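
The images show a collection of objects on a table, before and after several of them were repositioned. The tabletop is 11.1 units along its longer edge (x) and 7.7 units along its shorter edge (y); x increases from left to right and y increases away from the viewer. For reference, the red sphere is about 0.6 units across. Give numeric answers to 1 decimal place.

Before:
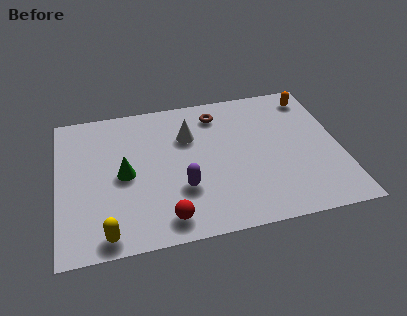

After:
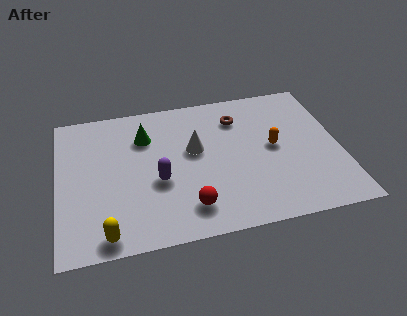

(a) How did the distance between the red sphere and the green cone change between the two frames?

+1.4

They were about 3.0 units apart before and 4.4 after — 1.4 units further apart.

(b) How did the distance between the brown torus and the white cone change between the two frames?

+0.7

They were about 1.6 units apart before and 2.3 after — 0.7 units further apart.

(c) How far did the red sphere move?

1.0

From (4.1, 1.1) to (5.0, 1.5), the red sphere covered √(0.9² + 0.4²) ≈ 1.0 units.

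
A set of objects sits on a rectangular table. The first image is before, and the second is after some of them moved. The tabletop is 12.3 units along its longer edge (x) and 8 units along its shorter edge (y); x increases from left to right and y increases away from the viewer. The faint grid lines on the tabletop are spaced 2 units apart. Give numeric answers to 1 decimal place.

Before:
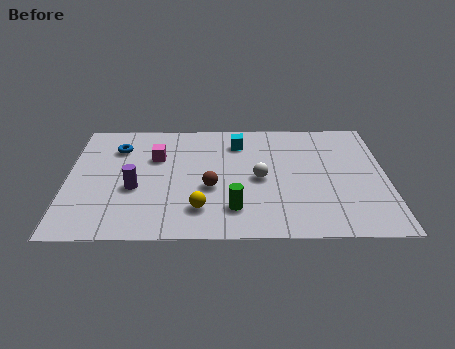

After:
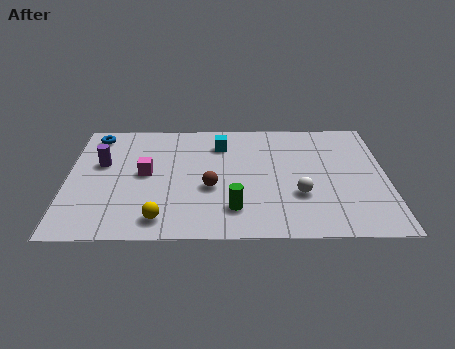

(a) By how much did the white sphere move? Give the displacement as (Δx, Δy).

(1.5, -1.1)

From the two frames, the white sphere sits at roughly (7.4, 3.8) before and (8.9, 2.7) after.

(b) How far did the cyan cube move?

0.7

From (6.6, 6.3) to (5.9, 6.2), the cyan cube covered √(0.7² + 0.1²) ≈ 0.7 units.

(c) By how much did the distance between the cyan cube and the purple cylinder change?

-0.3

The distance was about 5.1 in the first image and 4.8 in the second, so they moved 0.3 units closer together.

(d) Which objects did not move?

the brown sphere and the green cylinder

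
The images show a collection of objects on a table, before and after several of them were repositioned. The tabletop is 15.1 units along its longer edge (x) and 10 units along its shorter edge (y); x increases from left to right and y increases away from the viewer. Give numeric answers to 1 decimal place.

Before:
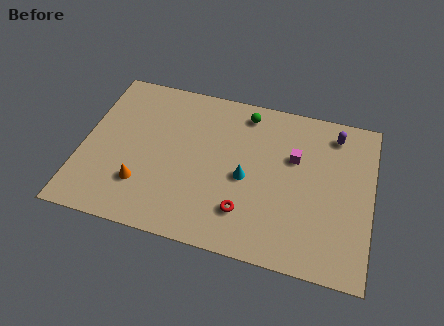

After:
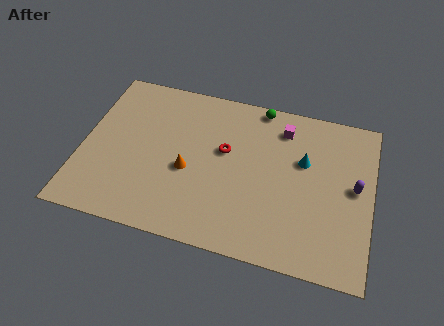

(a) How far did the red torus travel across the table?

3.7

The red torus was near (8.7, 2.4) before and (7.4, 5.9) after, so it travelled √(1.3² + 3.5²) ≈ 3.7 units.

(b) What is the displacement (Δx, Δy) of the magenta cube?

(-0.7, 1.7)

The magenta cube was at about (11.0, 6.4) and moved to about (10.3, 8.1).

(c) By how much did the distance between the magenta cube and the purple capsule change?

+2.0

Before: roughly 2.8 units apart; after: 4.8. That's 2.0 units further apart.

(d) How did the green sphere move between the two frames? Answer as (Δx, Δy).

(0.7, 0.6)

From the two frames, the green sphere sits at roughly (8.3, 8.6) before and (9.0, 9.2) after.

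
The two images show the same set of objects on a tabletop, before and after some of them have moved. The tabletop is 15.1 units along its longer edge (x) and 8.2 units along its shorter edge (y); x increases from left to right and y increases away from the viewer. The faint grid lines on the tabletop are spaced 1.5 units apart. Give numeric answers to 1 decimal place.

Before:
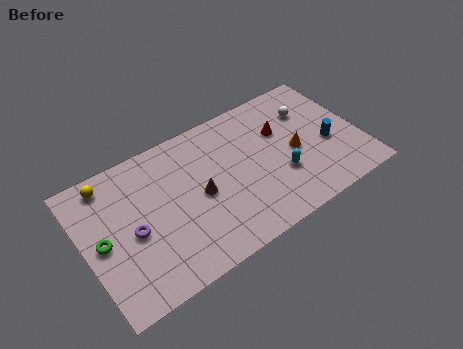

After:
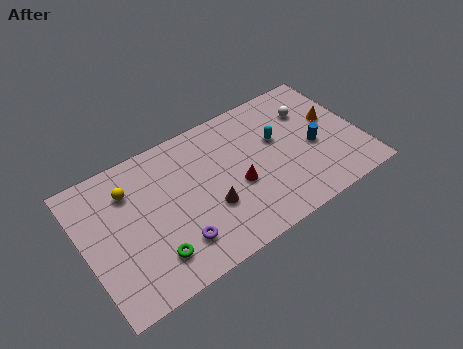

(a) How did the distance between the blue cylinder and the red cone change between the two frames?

+1.3

Before: roughly 3.0 units apart; after: 4.3. That's 1.3 units further apart.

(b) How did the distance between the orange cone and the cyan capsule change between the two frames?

+1.7

They were about 1.4 units apart before and 3.1 after — 1.7 units further apart.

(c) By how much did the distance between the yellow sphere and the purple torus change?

+1.1

The distance was about 3.5 in the first image and 4.6 in the second, so they moved 1.1 units further apart.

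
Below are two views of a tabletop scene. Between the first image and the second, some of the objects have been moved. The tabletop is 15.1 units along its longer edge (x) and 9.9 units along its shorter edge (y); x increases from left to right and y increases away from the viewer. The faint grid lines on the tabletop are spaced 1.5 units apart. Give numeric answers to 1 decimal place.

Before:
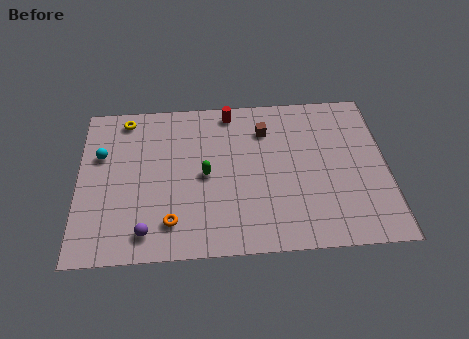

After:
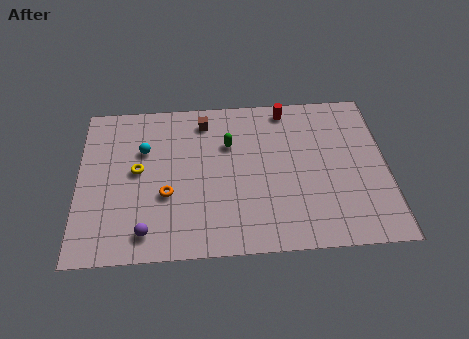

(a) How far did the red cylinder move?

2.8

From (7.5, 8.8) to (10.3, 8.8), the red cylinder covered √(2.8² + 0.0²) ≈ 2.8 units.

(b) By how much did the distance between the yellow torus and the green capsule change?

-0.8

The distance was about 5.5 in the first image and 4.7 in the second, so they moved 0.8 units closer together.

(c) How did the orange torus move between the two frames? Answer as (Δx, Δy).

(-0.2, 1.7)

The orange torus started near (4.5, 2.0) and ended near (4.3, 3.7).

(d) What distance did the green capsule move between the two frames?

2.2

From (6.2, 4.8) to (7.4, 6.7), the green capsule covered √(1.2² + 1.9²) ≈ 2.2 units.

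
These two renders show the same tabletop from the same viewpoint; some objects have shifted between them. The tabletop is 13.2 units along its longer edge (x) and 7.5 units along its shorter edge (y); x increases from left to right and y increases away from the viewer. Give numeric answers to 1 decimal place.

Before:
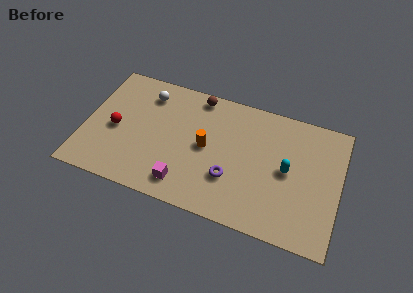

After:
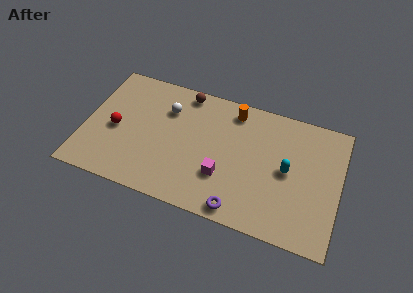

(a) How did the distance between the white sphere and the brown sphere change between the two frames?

-1.2

They were about 2.7 units apart before and 1.5 after — 1.2 units closer together.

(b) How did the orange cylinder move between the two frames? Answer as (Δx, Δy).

(1.2, 2.6)

From the two frames, the orange cylinder sits at roughly (6.3, 3.8) before and (7.5, 6.4) after.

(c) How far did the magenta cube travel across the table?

2.2

From (5.4, 1.3) to (7.3, 2.4), the magenta cube covered √(1.9² + 1.1²) ≈ 2.2 units.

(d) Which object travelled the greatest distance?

the orange cylinder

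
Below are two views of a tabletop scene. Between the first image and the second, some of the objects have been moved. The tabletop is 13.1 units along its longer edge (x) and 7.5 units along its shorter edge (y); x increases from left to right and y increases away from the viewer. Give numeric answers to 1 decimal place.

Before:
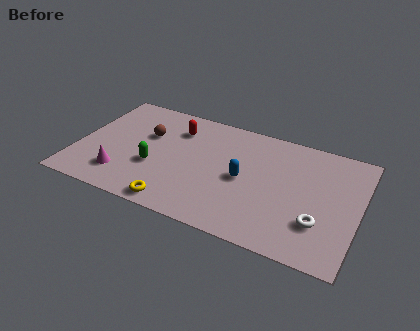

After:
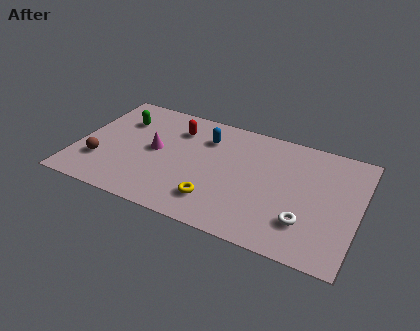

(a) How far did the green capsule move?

3.2

The green capsule moved from about (3.7, 2.8) to (1.8, 5.4), a distance of √(1.9² + 2.6²) ≈ 3.2.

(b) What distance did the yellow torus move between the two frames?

1.9

The yellow torus moved from about (5.0, 0.8) to (6.7, 1.7), a distance of √(1.7² + 0.9²) ≈ 1.9.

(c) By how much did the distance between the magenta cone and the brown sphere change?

-0.3

They were about 3.2 units apart before and 2.9 after — 0.3 units closer together.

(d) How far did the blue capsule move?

2.8

The blue capsule moved from about (7.8, 3.6) to (5.8, 5.6), a distance of √(2.0² + 2.0²) ≈ 2.8.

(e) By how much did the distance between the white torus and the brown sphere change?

+0.9

The distance was about 8.7 in the first image and 9.6 in the second, so they moved 0.9 units further apart.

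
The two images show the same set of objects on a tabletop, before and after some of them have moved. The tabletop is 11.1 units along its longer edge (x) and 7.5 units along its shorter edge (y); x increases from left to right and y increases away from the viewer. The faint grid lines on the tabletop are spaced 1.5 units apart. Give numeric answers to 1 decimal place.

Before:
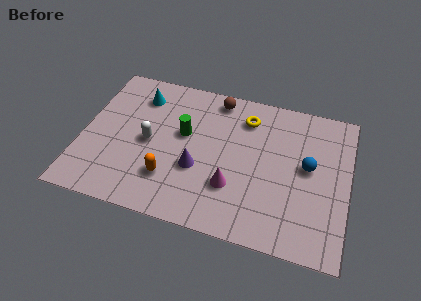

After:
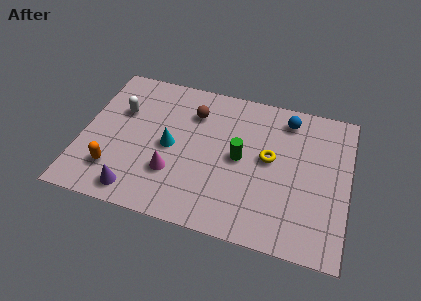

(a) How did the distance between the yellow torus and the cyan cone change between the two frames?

-0.4

They were about 4.5 units apart before and 4.1 after — 0.4 units closer together.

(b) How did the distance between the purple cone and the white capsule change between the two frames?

+1.8

The distance was about 2.2 in the first image and 4.0 in the second, so they moved 1.8 units further apart.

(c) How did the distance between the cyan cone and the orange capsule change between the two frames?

-1.4

Before: roughly 4.2 units apart; after: 2.8. That's 1.4 units closer together.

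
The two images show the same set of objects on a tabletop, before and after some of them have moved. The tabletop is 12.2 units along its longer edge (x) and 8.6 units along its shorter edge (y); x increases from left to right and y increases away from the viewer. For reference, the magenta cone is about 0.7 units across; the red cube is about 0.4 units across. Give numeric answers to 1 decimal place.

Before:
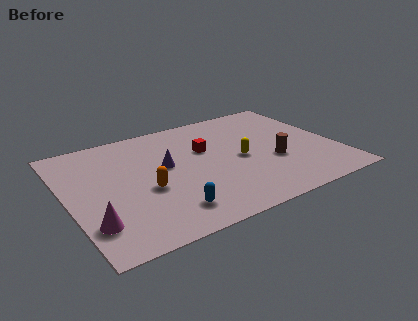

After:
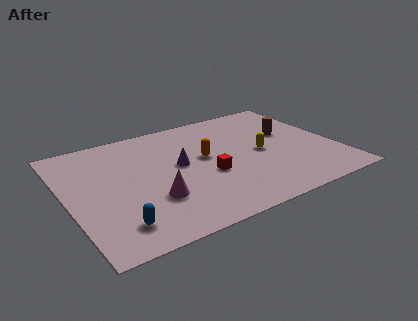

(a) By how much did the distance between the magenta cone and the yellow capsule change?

-1.9

Before: roughly 7.3 units apart; after: 5.4. That's 1.9 units closer together.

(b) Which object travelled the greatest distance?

the orange capsule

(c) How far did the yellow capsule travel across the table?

1.0

The yellow capsule moved from about (7.8, 4.0) to (8.8, 4.1), a distance of √(1.0² + 0.1²) ≈ 1.0.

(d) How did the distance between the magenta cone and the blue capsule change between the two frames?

-1.2

The distance was about 3.3 in the first image and 2.1 in the second, so they moved 1.2 units closer together.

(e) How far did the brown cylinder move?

2.3

The brown cylinder was near (9.2, 3.2) before and (10.3, 5.2) after, so it travelled √(1.1² + 2.0²) ≈ 2.3 units.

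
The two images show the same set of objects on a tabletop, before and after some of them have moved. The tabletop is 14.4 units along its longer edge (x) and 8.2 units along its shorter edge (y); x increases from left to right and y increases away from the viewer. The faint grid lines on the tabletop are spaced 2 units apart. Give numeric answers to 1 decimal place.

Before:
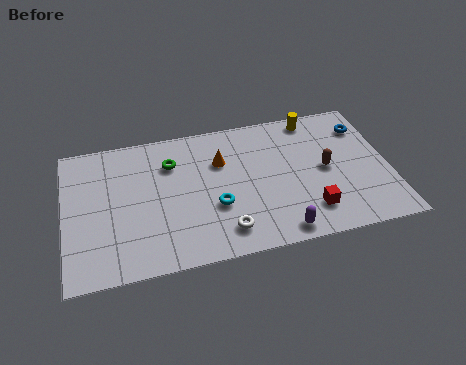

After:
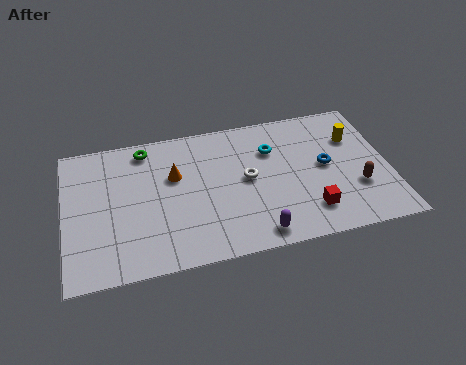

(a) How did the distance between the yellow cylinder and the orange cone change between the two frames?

+3.5

The distance was about 4.6 in the first image and 8.1 in the second, so they moved 3.5 units further apart.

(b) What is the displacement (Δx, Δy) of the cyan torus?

(2.7, 2.8)

From the two frames, the cyan torus sits at roughly (6.6, 3.0) before and (9.3, 5.8) after.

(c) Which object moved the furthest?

the cyan torus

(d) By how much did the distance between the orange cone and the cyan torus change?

+1.8

They were about 2.6 units apart before and 4.4 after — 1.8 units further apart.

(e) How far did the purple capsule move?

1.0

The purple capsule moved from about (9.3, 0.9) to (8.3, 1.0), a distance of √(1.0² + 0.1²) ≈ 1.0.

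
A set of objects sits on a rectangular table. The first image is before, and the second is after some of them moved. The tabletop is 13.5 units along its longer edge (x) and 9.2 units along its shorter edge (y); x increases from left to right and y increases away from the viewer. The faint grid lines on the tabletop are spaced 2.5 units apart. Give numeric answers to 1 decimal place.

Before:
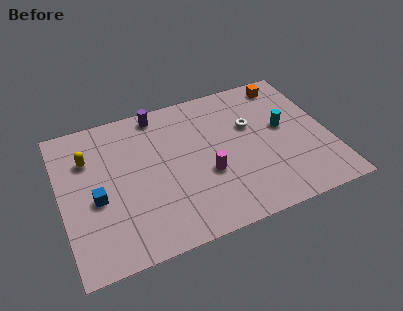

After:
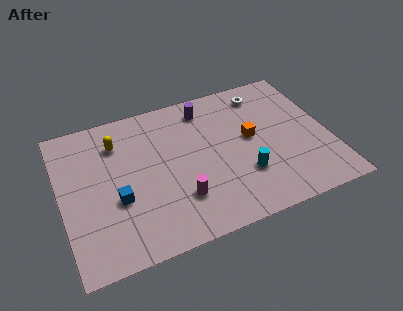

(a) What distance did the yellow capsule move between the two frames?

1.6

The yellow capsule moved from about (1.5, 6.5) to (3.0, 7.0), a distance of √(1.5² + 0.5²) ≈ 1.6.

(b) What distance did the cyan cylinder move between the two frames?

3.3

The cyan cylinder moved from about (11.3, 5.1) to (9.0, 2.8), a distance of √(2.3² + 2.3²) ≈ 3.3.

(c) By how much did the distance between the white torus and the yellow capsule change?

-0.6

They were about 8.2 units apart before and 7.6 after — 0.6 units closer together.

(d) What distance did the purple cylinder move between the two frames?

2.5

The purple cylinder was near (5.2, 8.2) before and (7.6, 7.7) after, so it travelled √(2.4² + 0.5²) ≈ 2.5 units.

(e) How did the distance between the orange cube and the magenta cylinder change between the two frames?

-1.8

They were about 6.4 units apart before and 4.6 after — 1.8 units closer together.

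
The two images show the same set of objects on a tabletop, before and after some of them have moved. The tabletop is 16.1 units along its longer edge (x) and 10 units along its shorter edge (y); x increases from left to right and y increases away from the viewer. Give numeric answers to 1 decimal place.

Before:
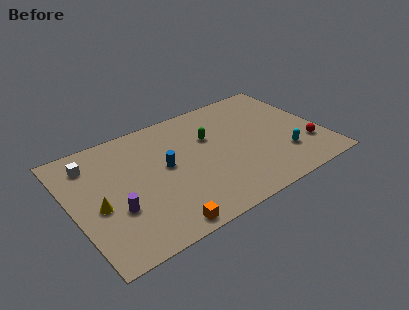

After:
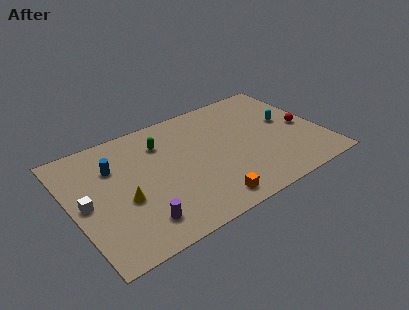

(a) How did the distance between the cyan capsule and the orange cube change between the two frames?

-1.1

Before: roughly 8.6 units apart; after: 7.5. That's 1.1 units closer together.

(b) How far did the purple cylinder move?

2.0

The purple cylinder was near (2.5, 3.5) before and (3.7, 1.9) after, so it travelled √(1.2² + 1.6²) ≈ 2.0 units.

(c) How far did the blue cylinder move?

3.5

The blue cylinder moved from about (6.0, 5.4) to (2.9, 7.0), a distance of √(3.1² + 1.6²) ≈ 3.5.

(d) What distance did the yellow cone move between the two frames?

1.6

The yellow cone moved from about (1.5, 4.3) to (3.1, 4.0), a distance of √(1.6² + 0.3²) ≈ 1.6.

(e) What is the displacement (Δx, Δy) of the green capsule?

(-3.0, 1.0)

The green capsule was at about (9.1, 6.5) and moved to about (6.1, 7.5).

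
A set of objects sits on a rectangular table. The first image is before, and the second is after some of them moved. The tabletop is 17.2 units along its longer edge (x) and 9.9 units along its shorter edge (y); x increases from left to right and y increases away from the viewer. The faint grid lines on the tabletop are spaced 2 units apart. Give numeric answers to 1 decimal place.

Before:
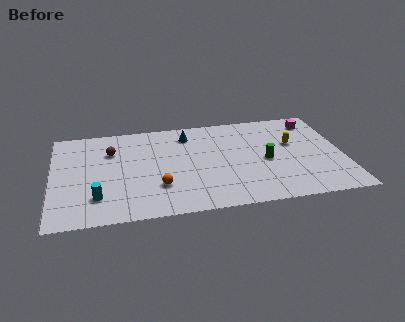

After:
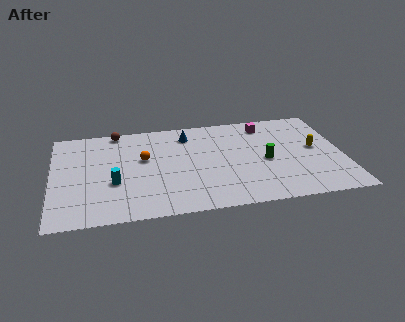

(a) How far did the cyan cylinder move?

1.6

From (2.6, 2.4) to (3.6, 3.7), the cyan cylinder covered √(1.0² + 1.3²) ≈ 1.6 units.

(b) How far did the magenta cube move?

2.9

The magenta cube was near (15.7, 8.2) before and (12.8, 8.3) after, so it travelled √(2.9² + 0.1²) ≈ 2.9 units.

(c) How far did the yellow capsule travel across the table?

1.5

The yellow capsule moved from about (14.3, 6.0) to (15.6, 5.3), a distance of √(1.3² + 0.7²) ≈ 1.5.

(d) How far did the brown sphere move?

2.1

From (3.5, 7.0) to (3.9, 9.1), the brown sphere covered √(0.4² + 2.1²) ≈ 2.1 units.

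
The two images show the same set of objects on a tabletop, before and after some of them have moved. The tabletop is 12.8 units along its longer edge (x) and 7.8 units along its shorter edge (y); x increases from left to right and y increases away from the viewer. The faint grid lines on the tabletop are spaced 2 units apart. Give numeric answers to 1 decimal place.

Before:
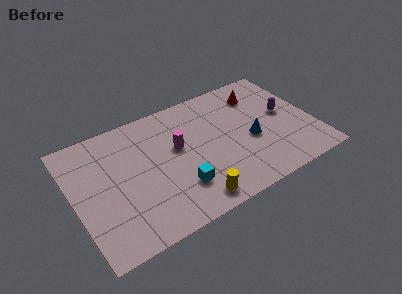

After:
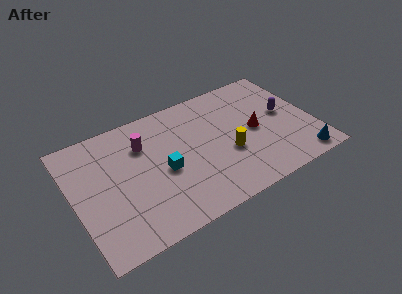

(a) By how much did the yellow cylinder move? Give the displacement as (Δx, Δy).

(2.3, 2.0)

The yellow cylinder started near (5.8, 1.0) and ended near (8.1, 3.0).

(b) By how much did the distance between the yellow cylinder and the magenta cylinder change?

+1.3

The distance was about 3.6 in the first image and 4.9 in the second, so they moved 1.3 units further apart.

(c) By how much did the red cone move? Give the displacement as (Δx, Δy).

(-0.6, -2.3)

The red cone was at about (10.3, 6.1) and moved to about (9.7, 3.8).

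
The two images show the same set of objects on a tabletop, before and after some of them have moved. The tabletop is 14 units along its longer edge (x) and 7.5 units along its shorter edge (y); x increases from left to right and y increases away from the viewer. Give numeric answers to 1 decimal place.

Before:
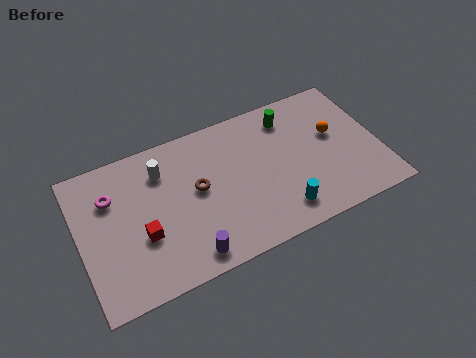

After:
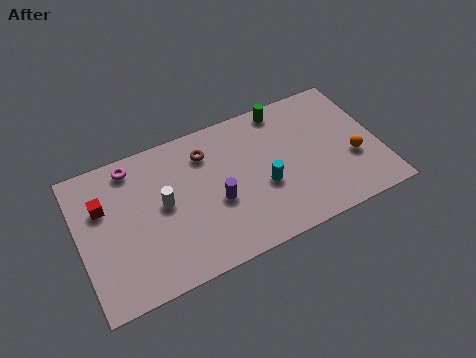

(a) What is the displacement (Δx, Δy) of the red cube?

(-1.6, 2.2)

The red cube was at about (2.8, 2.8) and moved to about (1.2, 5.0).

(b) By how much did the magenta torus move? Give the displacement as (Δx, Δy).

(1.1, 1.2)

From the two frames, the magenta torus sits at roughly (1.6, 5.3) before and (2.7, 6.5) after.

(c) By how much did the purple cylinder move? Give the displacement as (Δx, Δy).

(1.6, 2.1)

The purple cylinder started near (4.7, 1.0) and ended near (6.3, 3.1).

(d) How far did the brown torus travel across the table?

1.8

From (5.5, 4.1) to (6.1, 5.8), the brown torus covered √(0.6² + 1.7²) ≈ 1.8 units.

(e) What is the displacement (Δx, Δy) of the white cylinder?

(-0.1, -1.7)

The white cylinder started near (4.0, 5.7) and ended near (3.9, 4.0).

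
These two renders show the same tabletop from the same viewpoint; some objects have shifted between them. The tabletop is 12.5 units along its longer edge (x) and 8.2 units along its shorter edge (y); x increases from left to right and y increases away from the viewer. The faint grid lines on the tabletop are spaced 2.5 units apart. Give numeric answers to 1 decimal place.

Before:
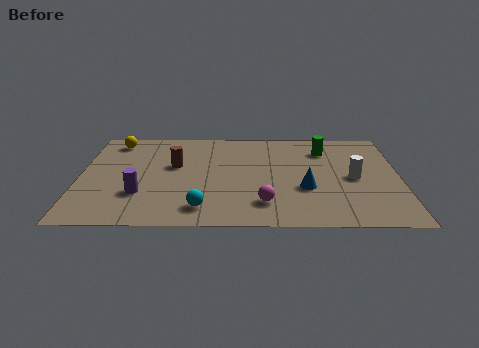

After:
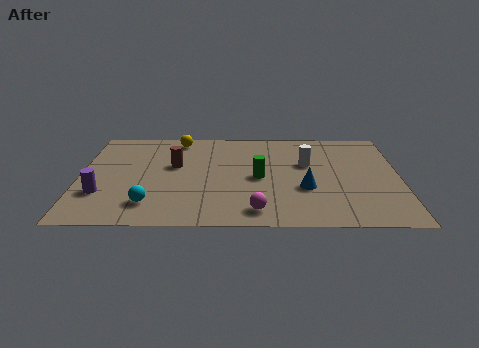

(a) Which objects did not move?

the brown cylinder and the blue cone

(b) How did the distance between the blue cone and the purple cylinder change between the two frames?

+1.5

They were about 6.4 units apart before and 7.9 after — 1.5 units further apart.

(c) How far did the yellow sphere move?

2.5

The yellow sphere was near (1.3, 7.0) before and (3.8, 7.2) after, so it travelled √(2.5² + 0.2²) ≈ 2.5 units.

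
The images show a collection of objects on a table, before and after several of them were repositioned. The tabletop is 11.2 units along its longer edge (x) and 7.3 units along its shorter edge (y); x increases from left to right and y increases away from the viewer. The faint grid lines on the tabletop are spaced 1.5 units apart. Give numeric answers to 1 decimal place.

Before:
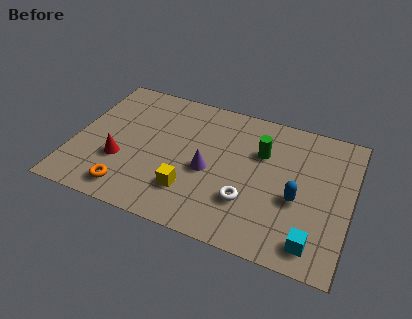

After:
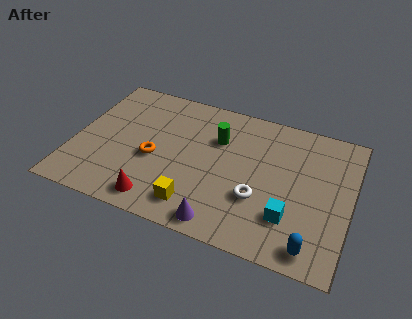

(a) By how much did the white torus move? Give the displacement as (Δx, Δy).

(0.4, 0.3)

The white torus was at about (7.2, 2.2) and moved to about (7.6, 2.5).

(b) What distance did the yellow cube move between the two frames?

0.7

The yellow cube was near (4.9, 1.9) before and (5.2, 1.3) after, so it travelled √(0.3² + 0.6²) ≈ 0.7 units.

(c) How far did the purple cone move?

2.5

The purple cone was near (5.5, 3.2) before and (6.3, 0.8) after, so it travelled √(0.8² + 2.4²) ≈ 2.5 units.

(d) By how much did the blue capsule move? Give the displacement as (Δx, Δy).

(0.8, -2.1)

The blue capsule started near (9.1, 3.0) and ended near (9.9, 0.9).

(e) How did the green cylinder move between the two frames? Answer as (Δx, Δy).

(-1.8, 0.1)

The green cylinder started near (7.5, 4.9) and ended near (5.7, 5.0).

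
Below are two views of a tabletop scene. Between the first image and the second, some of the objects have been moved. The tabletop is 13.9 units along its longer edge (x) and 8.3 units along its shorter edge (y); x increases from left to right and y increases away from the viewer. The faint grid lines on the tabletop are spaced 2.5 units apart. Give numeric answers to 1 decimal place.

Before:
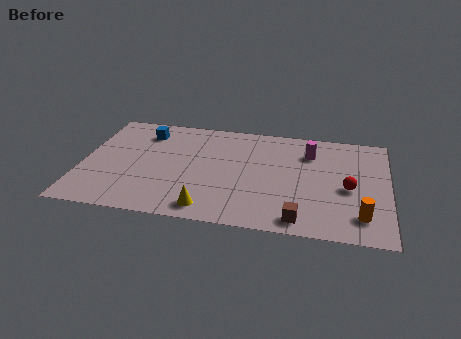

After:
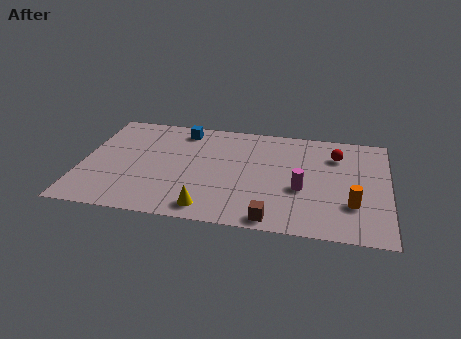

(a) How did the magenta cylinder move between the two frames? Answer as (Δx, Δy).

(-0.3, -2.9)

The magenta cylinder was at about (10.3, 6.2) and moved to about (10.0, 3.3).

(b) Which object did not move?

the yellow cone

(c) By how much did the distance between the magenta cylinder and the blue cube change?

-0.8

They were about 7.6 units apart before and 6.8 after — 0.8 units closer together.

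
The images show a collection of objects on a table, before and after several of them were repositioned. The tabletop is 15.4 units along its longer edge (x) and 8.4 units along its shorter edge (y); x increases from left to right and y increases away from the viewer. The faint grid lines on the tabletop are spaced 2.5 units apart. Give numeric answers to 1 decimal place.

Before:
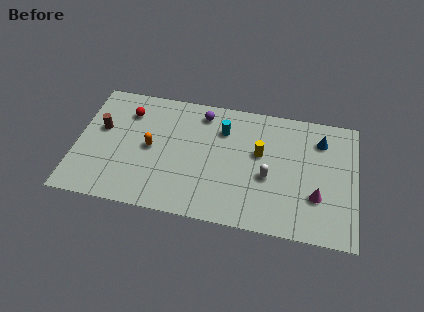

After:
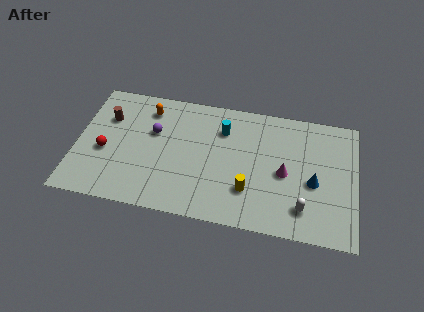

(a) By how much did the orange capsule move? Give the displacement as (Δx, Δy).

(-0.3, 2.6)

The orange capsule started near (4.1, 4.2) and ended near (3.8, 6.8).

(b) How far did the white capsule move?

2.6

From (10.6, 3.5) to (12.6, 1.8), the white capsule covered √(2.0² + 1.7²) ≈ 2.6 units.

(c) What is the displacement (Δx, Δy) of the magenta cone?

(-1.8, 1.2)

The magenta cone was at about (13.3, 2.7) and moved to about (11.5, 3.9).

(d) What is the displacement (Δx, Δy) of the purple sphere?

(-2.6, -1.8)

The purple sphere was at about (6.8, 7.1) and moved to about (4.2, 5.3).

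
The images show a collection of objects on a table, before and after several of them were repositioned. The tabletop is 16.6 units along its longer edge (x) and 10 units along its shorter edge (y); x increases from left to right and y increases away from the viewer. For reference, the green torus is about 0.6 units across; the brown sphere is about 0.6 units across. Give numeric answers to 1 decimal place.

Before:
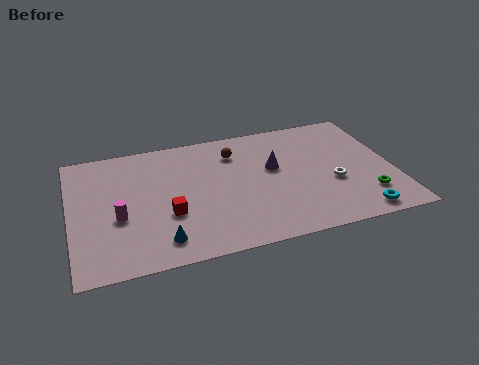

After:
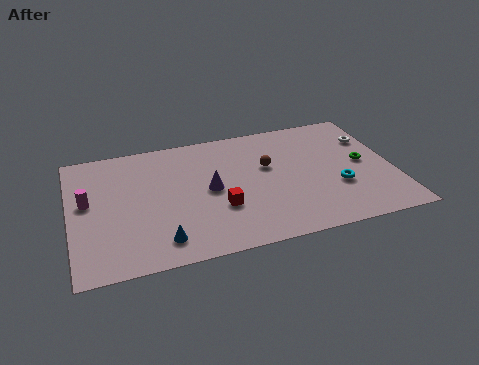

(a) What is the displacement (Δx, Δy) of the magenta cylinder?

(-1.5, 1.6)

The magenta cylinder was at about (2.4, 4.0) and moved to about (0.9, 5.6).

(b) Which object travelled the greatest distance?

the white torus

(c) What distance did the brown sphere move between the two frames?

2.3

The brown sphere was near (8.6, 7.7) before and (10.2, 6.1) after, so it travelled √(1.6² + 1.6²) ≈ 2.3 units.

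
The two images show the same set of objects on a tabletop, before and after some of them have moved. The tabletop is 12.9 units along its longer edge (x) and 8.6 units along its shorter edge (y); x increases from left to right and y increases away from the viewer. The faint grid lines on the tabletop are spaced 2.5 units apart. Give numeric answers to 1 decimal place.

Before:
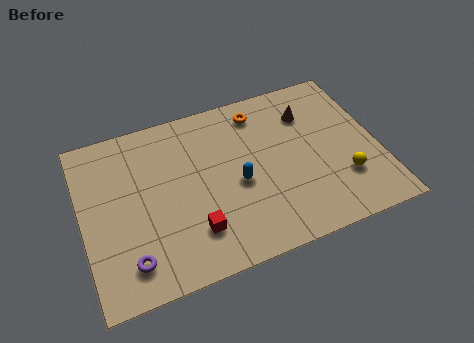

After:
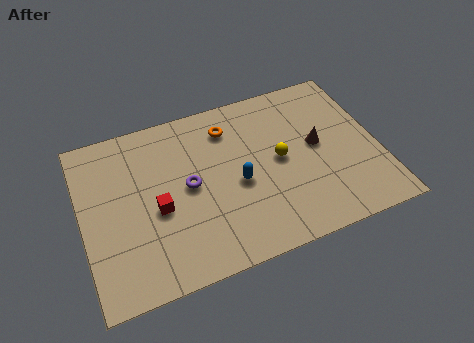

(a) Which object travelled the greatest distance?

the purple torus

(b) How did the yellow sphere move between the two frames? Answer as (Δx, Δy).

(-2.6, 1.9)

The yellow sphere was at about (11.2, 2.5) and moved to about (8.6, 4.4).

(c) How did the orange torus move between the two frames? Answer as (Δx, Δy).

(-1.4, -0.4)

The orange torus was at about (8.0, 7.2) and moved to about (6.6, 6.8).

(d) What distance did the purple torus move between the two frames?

4.0

The purple torus was near (1.8, 1.6) before and (4.6, 4.4) after, so it travelled √(2.8² + 2.8²) ≈ 4.0 units.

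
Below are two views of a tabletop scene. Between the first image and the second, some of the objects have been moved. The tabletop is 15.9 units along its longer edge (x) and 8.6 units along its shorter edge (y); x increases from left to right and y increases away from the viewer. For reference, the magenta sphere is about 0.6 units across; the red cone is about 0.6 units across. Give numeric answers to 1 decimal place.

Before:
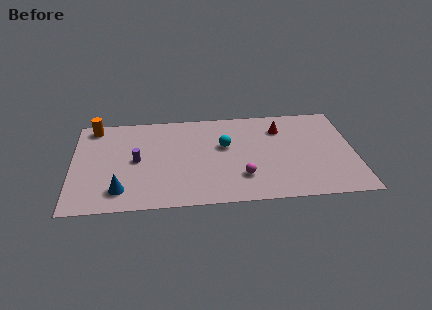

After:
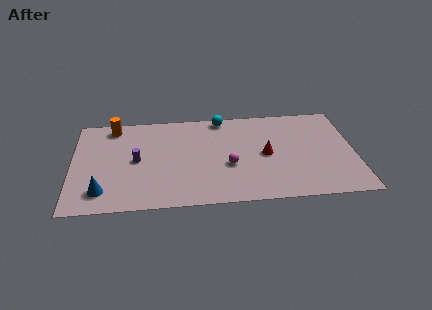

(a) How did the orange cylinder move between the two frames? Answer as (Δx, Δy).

(1.1, -0.1)

From the two frames, the orange cylinder sits at roughly (1.2, 7.6) before and (2.3, 7.5) after.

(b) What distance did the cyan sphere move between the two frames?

2.6

From (8.6, 5.2) to (8.5, 7.8), the cyan sphere covered √(0.1² + 2.6²) ≈ 2.6 units.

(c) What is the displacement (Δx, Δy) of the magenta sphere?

(-0.7, 1.1)

The magenta sphere started near (9.5, 2.3) and ended near (8.8, 3.4).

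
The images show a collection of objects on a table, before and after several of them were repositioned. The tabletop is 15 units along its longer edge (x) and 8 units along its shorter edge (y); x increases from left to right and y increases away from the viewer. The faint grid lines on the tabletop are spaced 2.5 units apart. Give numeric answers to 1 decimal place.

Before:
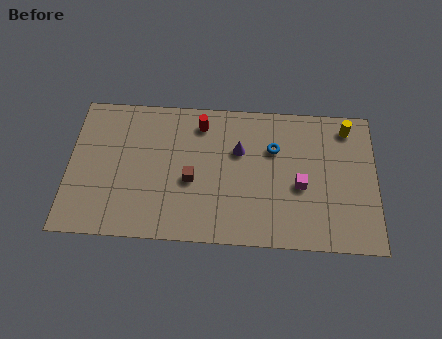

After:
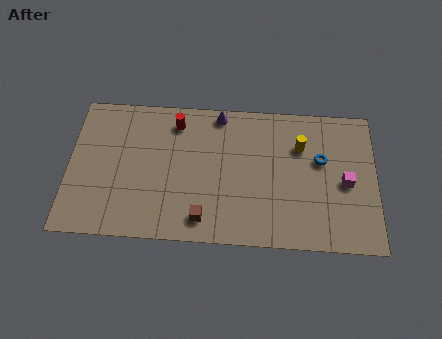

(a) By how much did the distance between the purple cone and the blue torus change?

+3.8

They were about 1.7 units apart before and 5.5 after — 3.8 units further apart.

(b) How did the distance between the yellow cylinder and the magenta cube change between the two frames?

-1.2

Before: roughly 4.1 units apart; after: 2.9. That's 1.2 units closer together.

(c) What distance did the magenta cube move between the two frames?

2.2

From (11.3, 3.4) to (13.5, 3.7), the magenta cube covered √(2.2² + 0.3²) ≈ 2.2 units.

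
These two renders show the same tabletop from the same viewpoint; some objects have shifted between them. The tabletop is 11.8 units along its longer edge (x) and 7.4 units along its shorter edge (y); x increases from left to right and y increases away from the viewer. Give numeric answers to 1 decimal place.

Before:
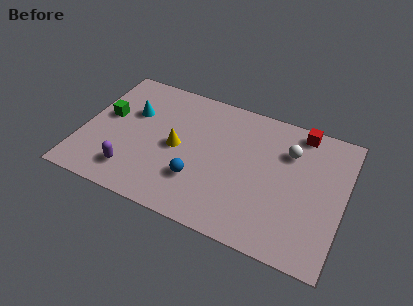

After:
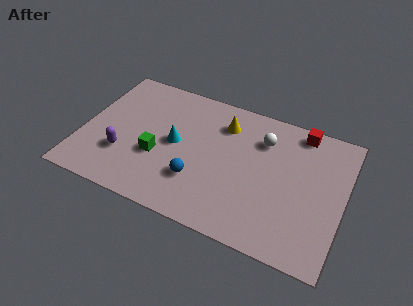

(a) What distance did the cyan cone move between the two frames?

2.3

From (2.1, 4.8) to (4.2, 3.8), the cyan cone covered √(2.1² + 1.0²) ≈ 2.3 units.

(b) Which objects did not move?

the blue sphere and the red cube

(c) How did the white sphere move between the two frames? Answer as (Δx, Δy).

(-1.2, 0.2)

The white sphere started near (9.2, 5.3) and ended near (8.0, 5.5).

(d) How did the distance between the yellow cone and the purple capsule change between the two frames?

+2.6

They were about 2.8 units apart before and 5.4 after — 2.6 units further apart.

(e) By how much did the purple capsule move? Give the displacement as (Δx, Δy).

(-0.5, 0.8)

The purple capsule was at about (2.5, 1.5) and moved to about (2.0, 2.3).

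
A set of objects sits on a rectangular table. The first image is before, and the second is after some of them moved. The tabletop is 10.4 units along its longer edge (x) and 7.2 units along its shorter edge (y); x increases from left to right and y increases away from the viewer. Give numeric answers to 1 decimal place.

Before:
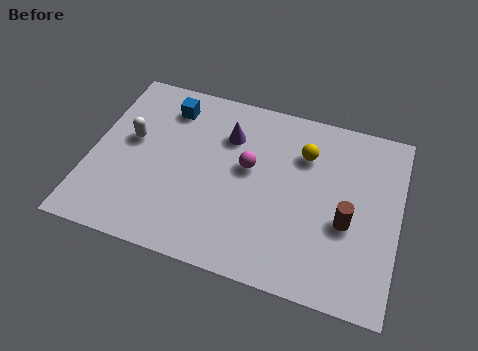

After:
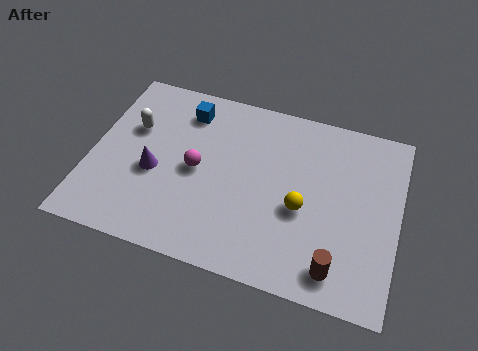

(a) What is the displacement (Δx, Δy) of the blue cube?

(0.6, 0.0)

The blue cube was at about (2.4, 5.8) and moved to about (3.0, 5.8).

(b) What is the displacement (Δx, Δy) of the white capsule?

(0.0, 0.5)

From the two frames, the white capsule sits at roughly (1.3, 4.1) before and (1.3, 4.6) after.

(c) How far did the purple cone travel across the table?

3.2

The purple cone was near (4.5, 5.2) before and (2.2, 3.0) after, so it travelled √(2.3² + 2.2²) ≈ 3.2 units.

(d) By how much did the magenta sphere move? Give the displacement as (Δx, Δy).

(-1.7, -0.6)

From the two frames, the magenta sphere sits at roughly (5.3, 4.1) before and (3.6, 3.5) after.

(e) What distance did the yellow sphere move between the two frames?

2.2

The yellow sphere was near (7.1, 5.2) before and (7.2, 3.0) after, so it travelled √(0.1² + 2.2²) ≈ 2.2 units.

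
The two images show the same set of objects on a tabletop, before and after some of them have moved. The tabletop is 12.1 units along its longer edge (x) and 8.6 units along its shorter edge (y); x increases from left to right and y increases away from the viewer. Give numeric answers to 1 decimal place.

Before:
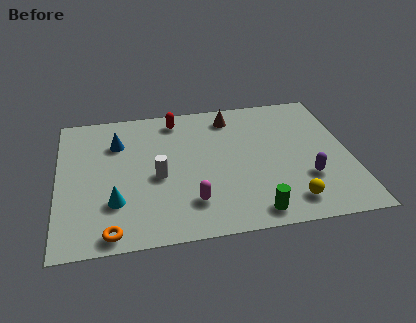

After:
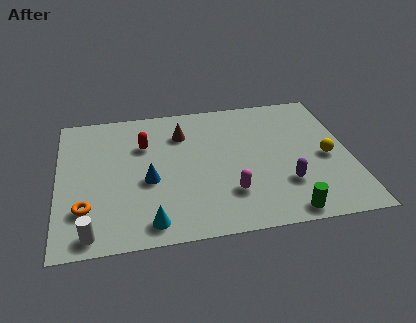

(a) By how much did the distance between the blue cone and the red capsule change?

-0.5

They were about 2.8 units apart before and 2.3 after — 0.5 units closer together.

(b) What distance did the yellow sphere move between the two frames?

3.0

From (9.4, 1.4) to (11.1, 3.9), the yellow sphere covered √(1.7² + 2.5²) ≈ 3.0 units.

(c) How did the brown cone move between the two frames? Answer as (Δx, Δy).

(-2.1, -0.8)

The brown cone started near (7.3, 7.2) and ended near (5.2, 6.4).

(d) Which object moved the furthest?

the white cylinder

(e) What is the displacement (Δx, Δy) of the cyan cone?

(1.4, -1.4)

From the two frames, the cyan cone sits at roughly (2.3, 2.5) before and (3.7, 1.1) after.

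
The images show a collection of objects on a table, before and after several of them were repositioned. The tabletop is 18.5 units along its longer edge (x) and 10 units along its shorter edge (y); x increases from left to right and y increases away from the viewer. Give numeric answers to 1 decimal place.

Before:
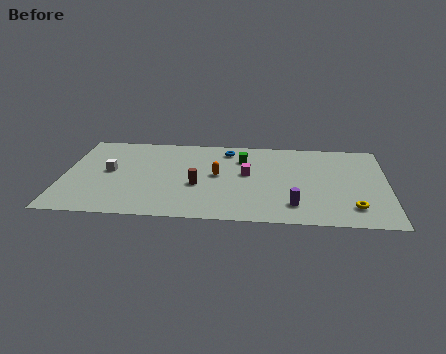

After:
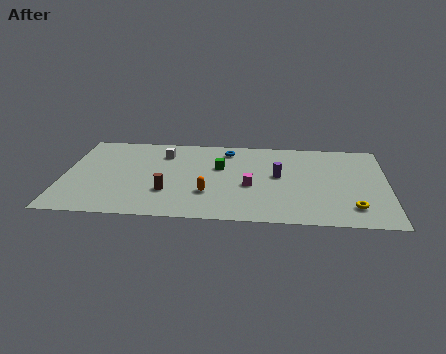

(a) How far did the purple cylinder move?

3.5

The purple cylinder moved from about (13.2, 2.1) to (12.3, 5.5), a distance of √(0.9² + 3.4²) ≈ 3.5.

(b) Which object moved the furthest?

the white cube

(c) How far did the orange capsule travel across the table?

2.3

The orange capsule moved from about (8.8, 5.3) to (8.3, 3.1), a distance of √(0.5² + 2.2²) ≈ 2.3.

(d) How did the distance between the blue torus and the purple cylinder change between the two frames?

-3.2

The distance was about 7.4 in the first image and 4.2 in the second, so they moved 3.2 units closer together.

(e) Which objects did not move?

the blue torus and the yellow torus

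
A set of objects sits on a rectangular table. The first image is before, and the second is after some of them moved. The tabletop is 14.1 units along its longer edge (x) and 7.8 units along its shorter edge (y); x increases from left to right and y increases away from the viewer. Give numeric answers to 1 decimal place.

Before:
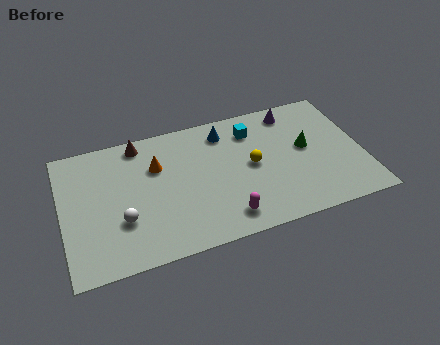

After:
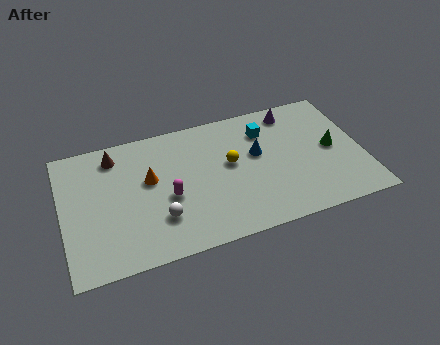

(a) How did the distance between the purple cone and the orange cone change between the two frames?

+0.6

Before: roughly 6.7 units apart; after: 7.3. That's 0.6 units further apart.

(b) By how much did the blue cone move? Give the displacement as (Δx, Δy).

(1.4, -1.8)

The blue cone was at about (7.8, 6.4) and moved to about (9.2, 4.6).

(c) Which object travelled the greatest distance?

the magenta capsule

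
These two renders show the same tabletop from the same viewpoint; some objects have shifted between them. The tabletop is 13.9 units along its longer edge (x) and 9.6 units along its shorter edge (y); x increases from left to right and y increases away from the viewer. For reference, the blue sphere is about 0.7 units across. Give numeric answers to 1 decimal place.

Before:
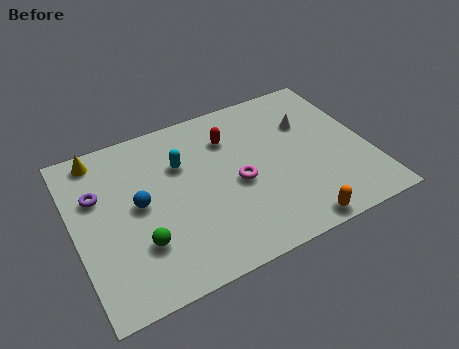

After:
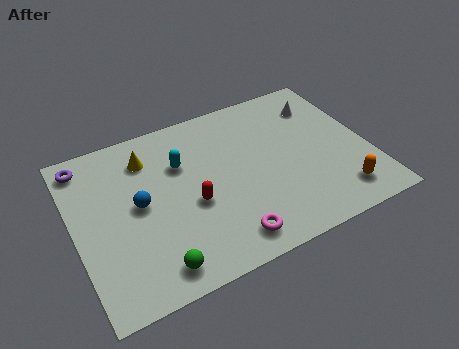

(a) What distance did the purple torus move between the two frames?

2.0

The purple torus moved from about (1.2, 6.3) to (0.8, 8.3), a distance of √(0.4² + 2.0²) ≈ 2.0.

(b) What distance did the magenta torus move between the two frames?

3.0

From (7.6, 4.3) to (6.7, 1.4), the magenta torus covered √(0.9² + 2.9²) ≈ 3.0 units.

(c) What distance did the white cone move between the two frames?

1.2

The white cone moved from about (11.3, 6.5) to (12.1, 7.4), a distance of √(0.8² + 0.9²) ≈ 1.2.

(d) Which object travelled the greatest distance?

the red capsule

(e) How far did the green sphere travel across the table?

1.6

The green sphere was near (2.8, 2.8) before and (3.3, 1.3) after, so it travelled √(0.5² + 1.5²) ≈ 1.6 units.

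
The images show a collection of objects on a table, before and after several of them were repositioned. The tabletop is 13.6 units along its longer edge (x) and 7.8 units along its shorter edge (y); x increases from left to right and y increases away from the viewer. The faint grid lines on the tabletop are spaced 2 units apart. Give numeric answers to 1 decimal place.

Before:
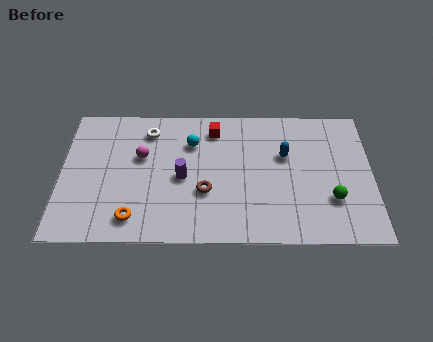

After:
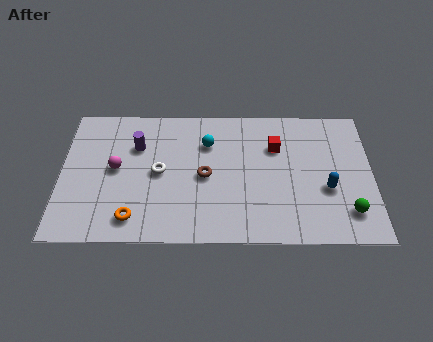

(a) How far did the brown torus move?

0.9

The brown torus was near (6.3, 2.8) before and (6.3, 3.7) after, so it travelled √(0.0² + 0.9²) ≈ 0.9 units.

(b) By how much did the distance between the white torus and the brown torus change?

-2.3

The distance was about 4.3 in the first image and 2.0 in the second, so they moved 2.3 units closer together.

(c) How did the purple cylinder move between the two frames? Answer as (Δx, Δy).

(-2.0, 1.8)

The purple cylinder started near (5.3, 3.6) and ended near (3.3, 5.4).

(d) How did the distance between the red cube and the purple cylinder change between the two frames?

+3.0

The distance was about 3.1 in the first image and 6.1 in the second, so they moved 3.0 units further apart.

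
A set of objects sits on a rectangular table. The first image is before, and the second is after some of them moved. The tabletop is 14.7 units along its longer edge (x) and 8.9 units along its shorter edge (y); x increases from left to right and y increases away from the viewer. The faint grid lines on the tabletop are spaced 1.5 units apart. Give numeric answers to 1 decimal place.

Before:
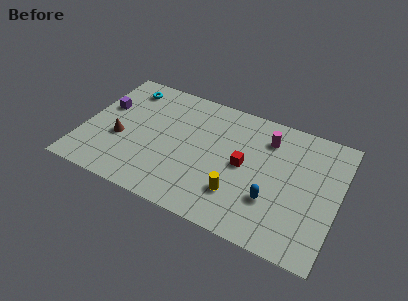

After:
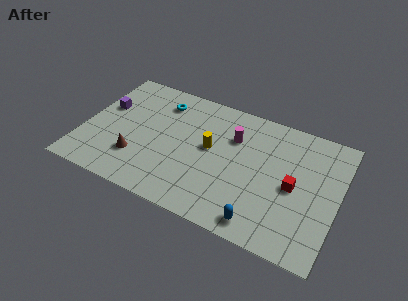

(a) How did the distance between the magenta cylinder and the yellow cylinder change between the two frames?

-2.9

They were about 4.7 units apart before and 1.8 after — 2.9 units closer together.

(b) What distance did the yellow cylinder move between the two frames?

3.1

From (9.2, 2.4) to (7.3, 4.9), the yellow cylinder covered √(1.9² + 2.5²) ≈ 3.1 units.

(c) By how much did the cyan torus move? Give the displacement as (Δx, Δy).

(2.1, -0.3)

The cyan torus started near (2.0, 7.4) and ended near (4.1, 7.1).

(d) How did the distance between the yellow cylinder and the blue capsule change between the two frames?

+3.2

Before: roughly 1.9 units apart; after: 5.1. That's 3.2 units further apart.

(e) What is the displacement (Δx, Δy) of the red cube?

(2.9, -0.3)

From the two frames, the red cube sits at roughly (9.3, 4.5) before and (12.2, 4.2) after.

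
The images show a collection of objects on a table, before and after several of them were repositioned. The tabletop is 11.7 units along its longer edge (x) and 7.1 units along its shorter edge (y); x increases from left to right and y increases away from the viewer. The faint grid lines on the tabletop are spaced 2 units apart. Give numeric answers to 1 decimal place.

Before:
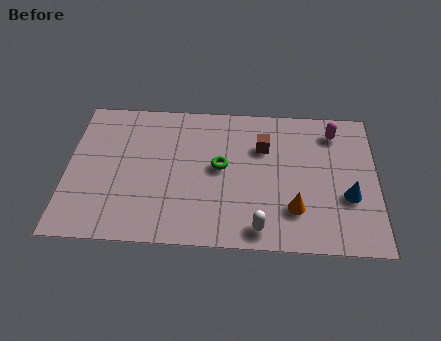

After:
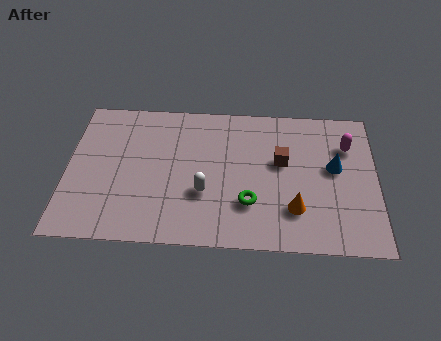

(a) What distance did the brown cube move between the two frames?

1.0

From (7.4, 4.9) to (8.1, 4.2), the brown cube covered √(0.7² + 0.7²) ≈ 1.0 units.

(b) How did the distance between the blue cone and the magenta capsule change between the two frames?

-2.0

They were about 3.2 units apart before and 1.2 after — 2.0 units closer together.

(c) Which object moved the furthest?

the white capsule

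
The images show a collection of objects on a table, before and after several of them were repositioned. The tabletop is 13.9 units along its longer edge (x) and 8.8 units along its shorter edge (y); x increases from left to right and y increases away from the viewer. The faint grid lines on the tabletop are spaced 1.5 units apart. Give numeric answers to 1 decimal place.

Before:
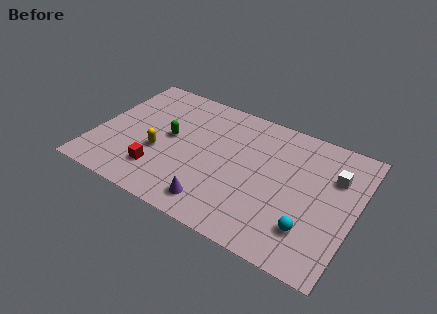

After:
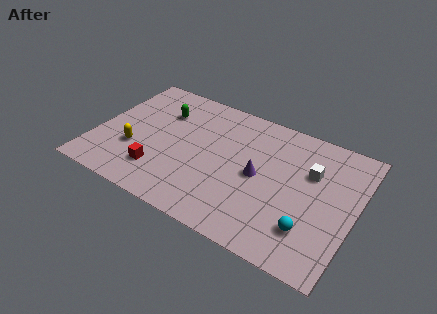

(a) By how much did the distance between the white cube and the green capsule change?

-0.6

Before: roughly 8.8 units apart; after: 8.2. That's 0.6 units closer together.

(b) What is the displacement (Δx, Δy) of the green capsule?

(-0.7, 1.6)

The green capsule started near (3.9, 4.7) and ended near (3.2, 6.3).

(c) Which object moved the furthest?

the purple cone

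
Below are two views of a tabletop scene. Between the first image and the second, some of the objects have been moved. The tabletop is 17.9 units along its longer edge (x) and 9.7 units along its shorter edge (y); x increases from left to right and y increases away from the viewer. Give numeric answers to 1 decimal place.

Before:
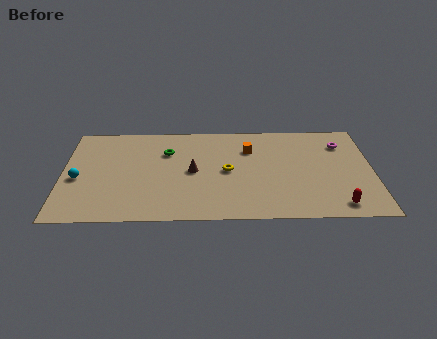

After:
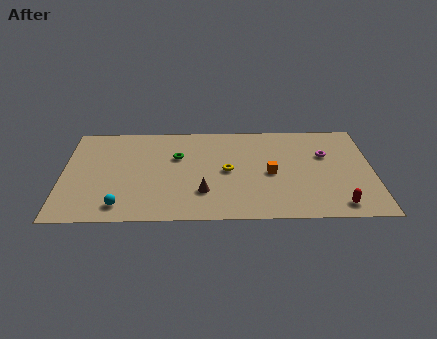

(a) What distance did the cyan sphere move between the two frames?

3.7

The cyan sphere moved from about (0.9, 4.2) to (3.4, 1.5), a distance of √(2.5² + 2.7²) ≈ 3.7.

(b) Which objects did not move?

the red capsule and the yellow torus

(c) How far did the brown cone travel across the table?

2.2

The brown cone moved from about (7.5, 4.8) to (8.1, 2.7), a distance of √(0.6² + 2.1²) ≈ 2.2.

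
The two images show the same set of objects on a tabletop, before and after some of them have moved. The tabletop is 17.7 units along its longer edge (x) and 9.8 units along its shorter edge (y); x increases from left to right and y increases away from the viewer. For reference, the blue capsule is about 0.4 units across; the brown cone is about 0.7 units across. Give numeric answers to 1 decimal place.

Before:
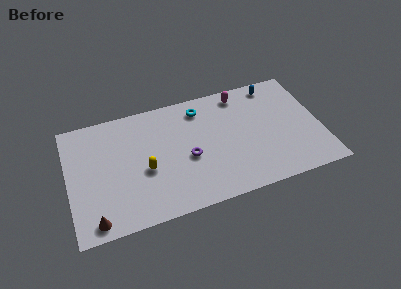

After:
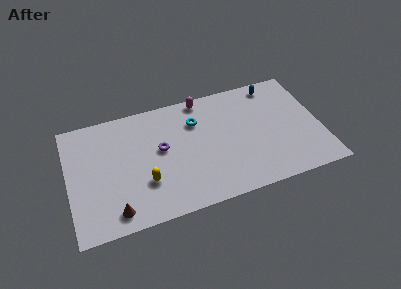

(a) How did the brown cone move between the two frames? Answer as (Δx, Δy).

(1.4, 0.3)

From the two frames, the brown cone sits at roughly (1.6, 1.1) before and (3.0, 1.4) after.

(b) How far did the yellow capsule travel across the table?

1.0

The yellow capsule was near (5.3, 4.1) before and (5.2, 3.1) after, so it travelled √(0.1² + 1.0²) ≈ 1.0 units.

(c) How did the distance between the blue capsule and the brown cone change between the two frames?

-1.4

The distance was about 15.2 in the first image and 13.8 in the second, so they moved 1.4 units closer together.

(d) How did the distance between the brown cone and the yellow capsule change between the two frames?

-2.0

They were about 4.8 units apart before and 2.8 after — 2.0 units closer together.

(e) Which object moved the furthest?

the magenta capsule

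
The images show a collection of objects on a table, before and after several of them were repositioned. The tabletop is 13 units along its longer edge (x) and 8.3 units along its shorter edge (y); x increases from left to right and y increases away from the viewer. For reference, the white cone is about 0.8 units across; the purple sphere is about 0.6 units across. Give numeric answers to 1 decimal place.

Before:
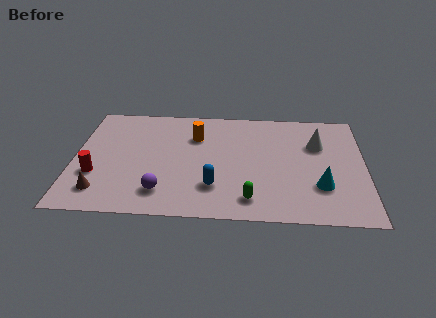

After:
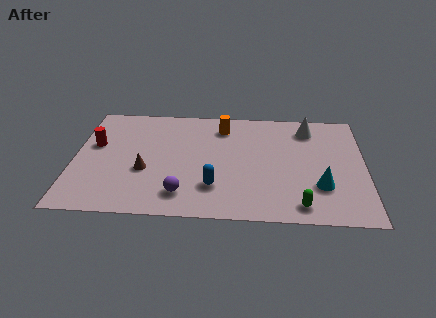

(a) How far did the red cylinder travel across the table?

2.2

The red cylinder moved from about (1.0, 2.8) to (0.9, 5.0), a distance of √(0.1² + 2.2²) ≈ 2.2.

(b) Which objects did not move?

the cyan cone and the blue capsule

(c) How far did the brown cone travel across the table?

2.5

The brown cone was near (1.3, 1.6) before and (3.2, 3.2) after, so it travelled √(1.9² + 1.6²) ≈ 2.5 units.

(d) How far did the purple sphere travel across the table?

0.9

The purple sphere was near (4.0, 1.7) before and (4.9, 1.6) after, so it travelled √(0.9² + 0.1²) ≈ 0.9 units.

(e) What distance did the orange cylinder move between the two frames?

1.4

From (5.4, 5.9) to (6.6, 6.7), the orange cylinder covered √(1.2² + 0.8²) ≈ 1.4 units.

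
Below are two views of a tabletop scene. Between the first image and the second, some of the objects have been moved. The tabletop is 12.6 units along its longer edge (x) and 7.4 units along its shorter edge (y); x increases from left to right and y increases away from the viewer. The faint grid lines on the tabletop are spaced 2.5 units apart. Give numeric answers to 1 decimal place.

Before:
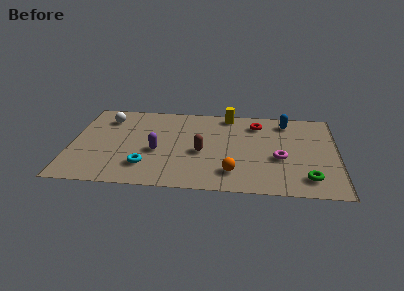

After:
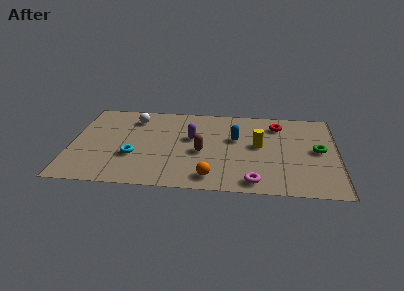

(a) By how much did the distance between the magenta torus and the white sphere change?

-1.1

The distance was about 8.8 in the first image and 7.7 in the second, so they moved 1.1 units closer together.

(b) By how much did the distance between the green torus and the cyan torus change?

+1.2

The distance was about 7.6 in the first image and 8.8 in the second, so they moved 1.2 units further apart.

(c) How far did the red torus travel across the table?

1.0

From (8.8, 5.9) to (9.8, 5.9), the red torus covered √(1.0² + 0.0²) ≈ 1.0 units.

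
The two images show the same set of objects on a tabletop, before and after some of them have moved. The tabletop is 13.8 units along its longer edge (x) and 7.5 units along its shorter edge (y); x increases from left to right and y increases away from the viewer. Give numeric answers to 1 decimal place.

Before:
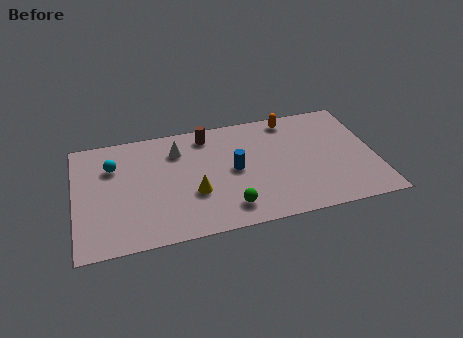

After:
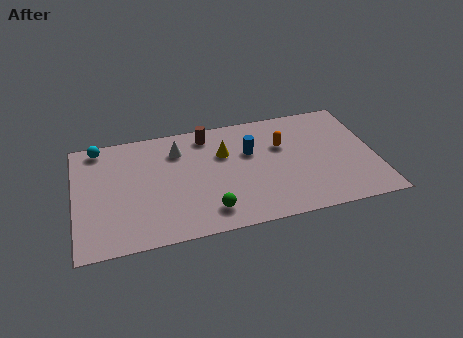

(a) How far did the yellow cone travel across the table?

2.7

The yellow cone was near (5.4, 2.7) before and (6.9, 5.0) after, so it travelled √(1.5² + 2.3²) ≈ 2.7 units.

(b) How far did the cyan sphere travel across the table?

1.5

From (1.8, 5.3) to (1.2, 6.7), the cyan sphere covered √(0.6² + 1.4²) ≈ 1.5 units.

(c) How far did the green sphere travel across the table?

0.9

The green sphere moved from about (6.9, 1.4) to (6.0, 1.4), a distance of √(0.9² + 0.0²) ≈ 0.9.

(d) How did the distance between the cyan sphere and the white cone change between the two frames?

+0.7

The distance was about 3.0 in the first image and 3.7 in the second, so they moved 0.7 units further apart.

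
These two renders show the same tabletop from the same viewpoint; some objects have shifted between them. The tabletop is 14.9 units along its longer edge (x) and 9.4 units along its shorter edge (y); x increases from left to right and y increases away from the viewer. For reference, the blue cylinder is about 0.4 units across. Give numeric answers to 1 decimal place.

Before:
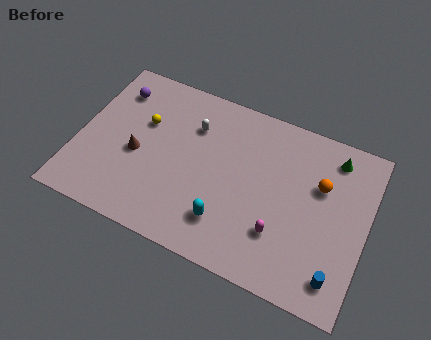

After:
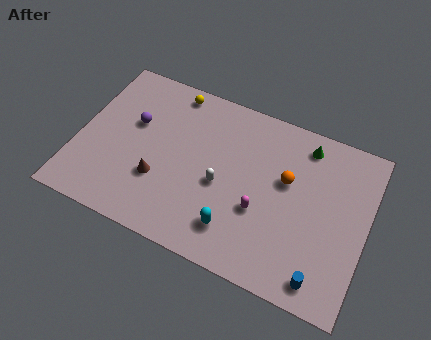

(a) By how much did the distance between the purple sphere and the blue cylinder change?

-2.2

Before: roughly 13.5 units apart; after: 11.3. That's 2.2 units closer together.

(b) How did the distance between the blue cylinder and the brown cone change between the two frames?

-2.1

The distance was about 10.9 in the first image and 8.8 in the second, so they moved 2.1 units closer together.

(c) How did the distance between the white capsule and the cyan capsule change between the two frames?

-2.8

Before: roughly 5.1 units apart; after: 2.3. That's 2.8 units closer together.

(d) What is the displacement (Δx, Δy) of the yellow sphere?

(1.2, 2.4)

The yellow sphere was at about (3.2, 6.0) and moved to about (4.4, 8.4).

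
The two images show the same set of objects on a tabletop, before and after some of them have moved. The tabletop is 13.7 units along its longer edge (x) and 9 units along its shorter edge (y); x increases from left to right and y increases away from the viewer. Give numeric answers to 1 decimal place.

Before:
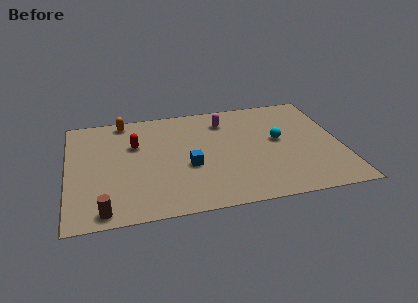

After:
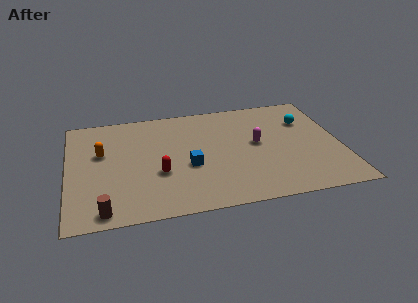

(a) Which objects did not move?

the blue cube and the brown cylinder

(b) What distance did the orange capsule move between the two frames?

2.9

From (2.9, 8.1) to (1.7, 5.5), the orange capsule covered √(1.2² + 2.6²) ≈ 2.9 units.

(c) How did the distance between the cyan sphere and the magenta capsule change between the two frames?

-0.4

The distance was about 3.4 in the first image and 3.0 in the second, so they moved 0.4 units closer together.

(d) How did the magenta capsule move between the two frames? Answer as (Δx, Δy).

(1.5, -2.3)

From the two frames, the magenta capsule sits at roughly (8.0, 7.1) before and (9.5, 4.8) after.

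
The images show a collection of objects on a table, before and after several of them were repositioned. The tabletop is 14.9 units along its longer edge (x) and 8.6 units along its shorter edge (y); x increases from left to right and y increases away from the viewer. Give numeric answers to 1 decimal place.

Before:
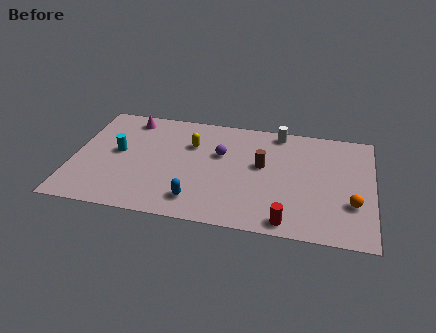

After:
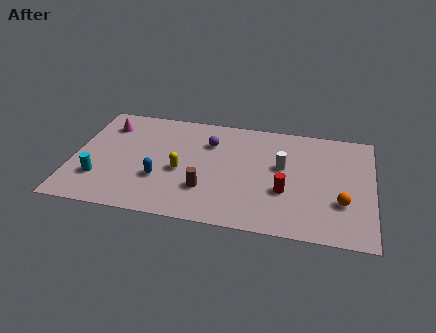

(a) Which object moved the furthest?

the brown cylinder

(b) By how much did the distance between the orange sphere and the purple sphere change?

+0.4

The distance was about 7.1 in the first image and 7.5 in the second, so they moved 0.4 units further apart.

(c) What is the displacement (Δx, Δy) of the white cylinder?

(0.3, -2.7)

The white cylinder started near (10.1, 7.7) and ended near (10.4, 5.0).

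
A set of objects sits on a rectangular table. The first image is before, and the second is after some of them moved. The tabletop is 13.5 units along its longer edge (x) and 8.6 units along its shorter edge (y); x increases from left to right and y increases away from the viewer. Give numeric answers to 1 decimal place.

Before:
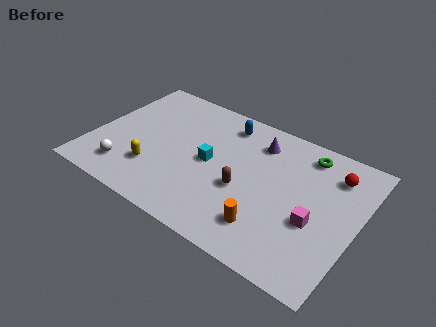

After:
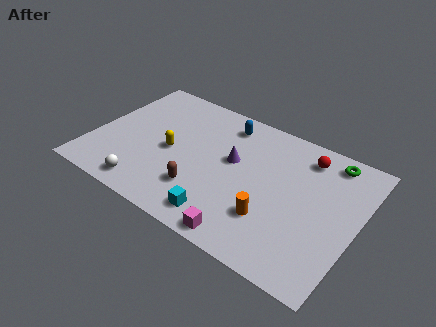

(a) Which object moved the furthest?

the magenta cube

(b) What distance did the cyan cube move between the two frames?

3.2

From (6.0, 4.3) to (7.2, 1.3), the cyan cube covered √(1.2² + 3.0²) ≈ 3.2 units.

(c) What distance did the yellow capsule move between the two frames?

1.7

The yellow capsule moved from about (3.4, 2.4) to (4.0, 4.0), a distance of √(0.6² + 1.6²) ≈ 1.7.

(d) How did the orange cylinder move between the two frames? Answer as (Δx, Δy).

(0.1, 0.6)

From the two frames, the orange cylinder sits at roughly (9.4, 1.9) before and (9.5, 2.5) after.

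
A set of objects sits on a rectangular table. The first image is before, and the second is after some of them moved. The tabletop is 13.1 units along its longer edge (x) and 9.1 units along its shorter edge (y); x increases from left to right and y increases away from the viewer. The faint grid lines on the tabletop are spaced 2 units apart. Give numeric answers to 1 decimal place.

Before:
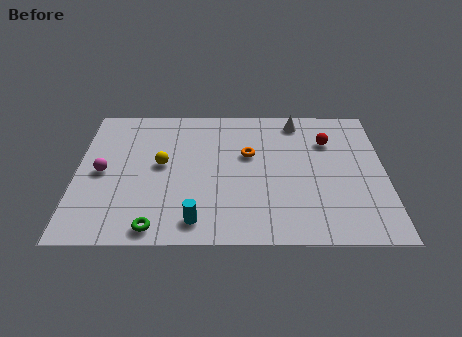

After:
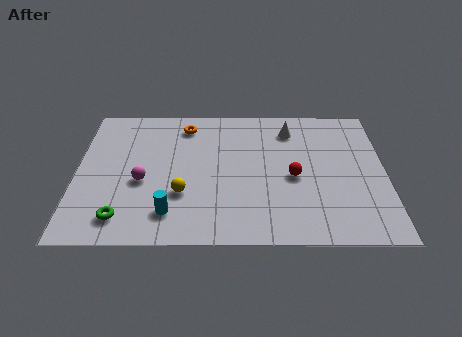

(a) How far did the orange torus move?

3.4

From (7.3, 5.6) to (4.6, 7.6), the orange torus covered √(2.7² + 2.0²) ≈ 3.4 units.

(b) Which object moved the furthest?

the orange torus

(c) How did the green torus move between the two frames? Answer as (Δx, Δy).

(-1.4, 0.6)

The green torus started near (3.4, 0.9) and ended near (2.0, 1.5).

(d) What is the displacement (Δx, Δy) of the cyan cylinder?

(-1.1, 0.5)

The cyan cylinder was at about (5.1, 1.3) and moved to about (4.0, 1.8).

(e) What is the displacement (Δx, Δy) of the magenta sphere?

(1.7, -0.6)

From the two frames, the magenta sphere sits at roughly (1.1, 4.4) before and (2.8, 3.8) after.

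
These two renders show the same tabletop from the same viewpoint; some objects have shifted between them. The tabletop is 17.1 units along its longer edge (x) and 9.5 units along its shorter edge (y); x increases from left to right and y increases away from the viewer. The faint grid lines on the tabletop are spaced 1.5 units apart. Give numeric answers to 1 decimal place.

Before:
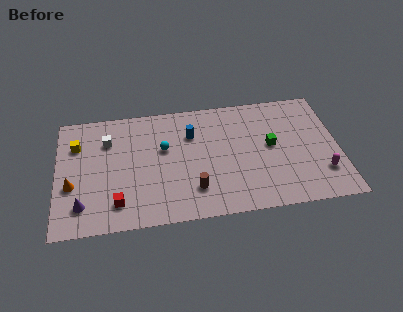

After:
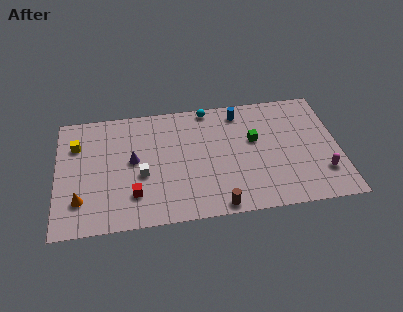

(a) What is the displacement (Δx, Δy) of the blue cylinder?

(3.0, 1.4)

The blue cylinder started near (8.2, 6.7) and ended near (11.2, 8.1).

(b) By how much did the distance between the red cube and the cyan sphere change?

+3.0

The distance was about 4.9 in the first image and 7.9 in the second, so they moved 3.0 units further apart.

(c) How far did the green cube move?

1.2

From (13.0, 5.1) to (12.0, 5.7), the green cube covered √(1.0² + 0.6²) ≈ 1.2 units.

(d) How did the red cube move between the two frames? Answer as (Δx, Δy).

(1.0, 0.5)

From the two frames, the red cube sits at roughly (3.6, 1.9) before and (4.6, 2.4) after.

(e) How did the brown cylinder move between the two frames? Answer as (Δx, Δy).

(1.4, -1.5)

From the two frames, the brown cylinder sits at roughly (8.2, 2.3) before and (9.6, 0.8) after.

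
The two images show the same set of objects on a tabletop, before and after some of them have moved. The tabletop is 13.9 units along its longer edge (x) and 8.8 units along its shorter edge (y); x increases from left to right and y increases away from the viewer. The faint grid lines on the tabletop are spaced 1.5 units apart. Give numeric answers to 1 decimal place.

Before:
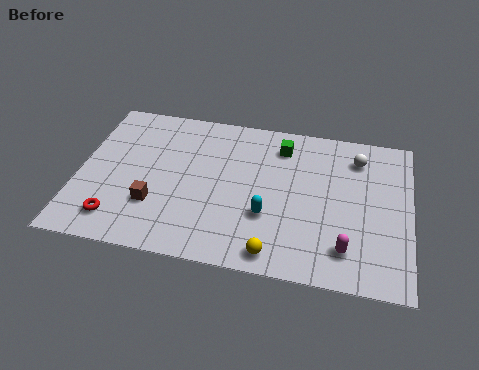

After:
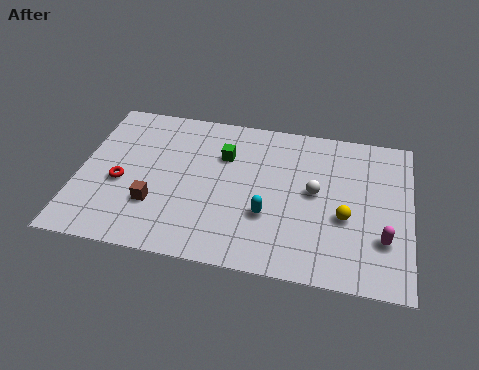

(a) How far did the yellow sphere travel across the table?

3.8

The yellow sphere moved from about (8.4, 1.0) to (11.2, 3.5), a distance of √(2.8² + 2.5²) ≈ 3.8.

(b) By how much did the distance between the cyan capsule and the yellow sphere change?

+1.2

They were about 2.0 units apart before and 3.2 after — 1.2 units further apart.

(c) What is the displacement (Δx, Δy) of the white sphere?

(-1.7, -2.3)

The white sphere was at about (11.6, 7.0) and moved to about (9.9, 4.7).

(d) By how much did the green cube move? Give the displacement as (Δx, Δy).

(-2.4, -1.0)

The green cube was at about (8.4, 7.1) and moved to about (6.0, 6.1).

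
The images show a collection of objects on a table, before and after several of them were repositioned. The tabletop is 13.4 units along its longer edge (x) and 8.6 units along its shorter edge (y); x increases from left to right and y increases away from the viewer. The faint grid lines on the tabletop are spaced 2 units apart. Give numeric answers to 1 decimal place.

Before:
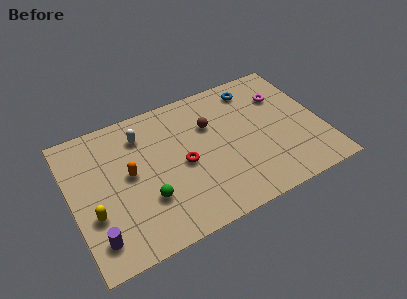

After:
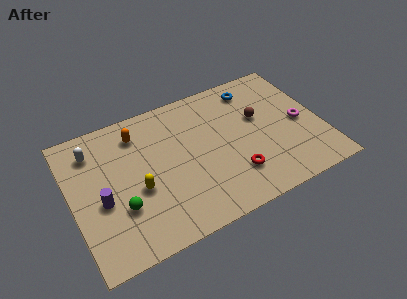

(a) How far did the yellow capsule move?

2.5

The yellow capsule was near (1.0, 3.0) before and (3.4, 3.5) after, so it travelled √(2.4² + 0.5²) ≈ 2.5 units.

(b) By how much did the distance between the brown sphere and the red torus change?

+1.0

Before: roughly 2.5 units apart; after: 3.5. That's 1.0 units further apart.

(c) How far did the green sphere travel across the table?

1.4

The green sphere was near (3.8, 2.7) before and (2.4, 2.8) after, so it travelled √(1.4² + 0.1²) ≈ 1.4 units.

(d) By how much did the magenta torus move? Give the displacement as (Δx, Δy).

(0.7, -2.1)

The magenta torus started near (11.6, 6.1) and ended near (12.3, 4.0).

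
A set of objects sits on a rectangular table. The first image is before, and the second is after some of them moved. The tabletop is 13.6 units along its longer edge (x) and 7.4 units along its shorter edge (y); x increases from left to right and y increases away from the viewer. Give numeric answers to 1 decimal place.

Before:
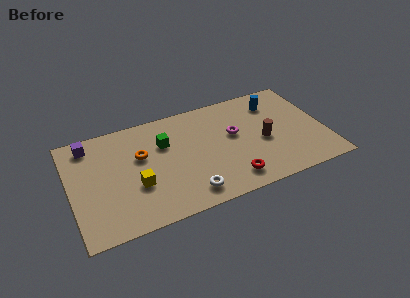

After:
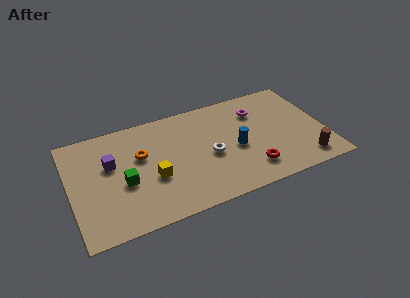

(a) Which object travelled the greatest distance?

the blue cylinder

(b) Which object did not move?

the orange torus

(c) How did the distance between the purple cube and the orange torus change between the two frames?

-1.5

The distance was about 3.1 in the first image and 1.6 in the second, so they moved 1.5 units closer together.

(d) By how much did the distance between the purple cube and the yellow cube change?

-1.5

The distance was about 4.2 in the first image and 2.7 in the second, so they moved 1.5 units closer together.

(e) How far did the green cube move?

3.0

The green cube was near (5.1, 5.0) before and (2.8, 3.1) after, so it travelled √(2.3² + 1.9²) ≈ 3.0 units.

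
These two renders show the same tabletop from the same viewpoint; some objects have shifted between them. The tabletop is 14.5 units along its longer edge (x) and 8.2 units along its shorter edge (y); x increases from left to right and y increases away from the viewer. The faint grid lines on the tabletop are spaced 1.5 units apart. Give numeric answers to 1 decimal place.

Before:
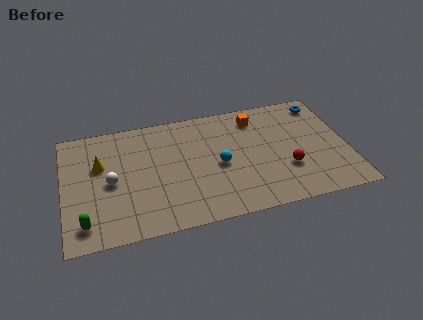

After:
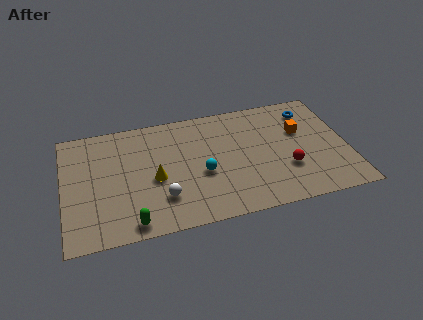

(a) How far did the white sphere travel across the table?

3.0

The white sphere moved from about (2.4, 3.9) to (4.9, 2.2), a distance of √(2.5² + 1.7²) ≈ 3.0.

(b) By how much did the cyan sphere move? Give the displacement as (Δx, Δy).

(-0.9, -0.4)

From the two frames, the cyan sphere sits at roughly (7.9, 3.8) before and (7.0, 3.4) after.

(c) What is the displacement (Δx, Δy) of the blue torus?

(-0.7, -0.4)

The blue torus started near (13.5, 7.0) and ended near (12.8, 6.6).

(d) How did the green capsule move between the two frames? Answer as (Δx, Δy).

(2.3, -0.5)

The green capsule was at about (1.0, 1.4) and moved to about (3.3, 0.9).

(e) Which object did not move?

the red sphere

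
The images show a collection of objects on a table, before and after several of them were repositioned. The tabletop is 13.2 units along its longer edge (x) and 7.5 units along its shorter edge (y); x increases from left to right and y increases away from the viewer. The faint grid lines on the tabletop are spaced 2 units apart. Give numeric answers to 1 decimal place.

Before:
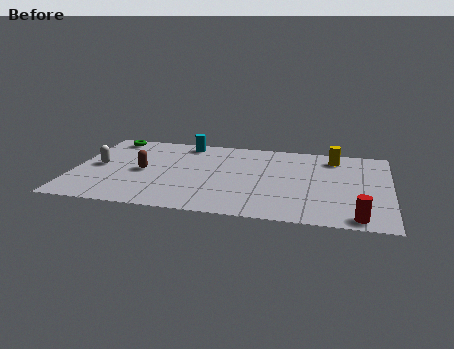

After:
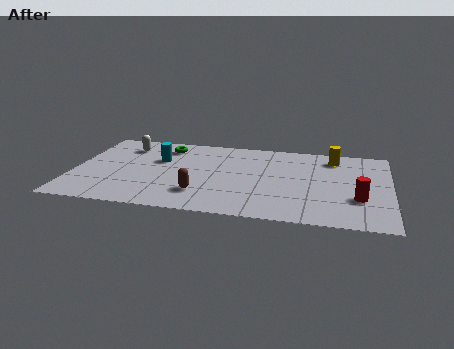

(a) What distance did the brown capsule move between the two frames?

3.0

The brown capsule was near (2.9, 3.6) before and (5.4, 1.9) after, so it travelled √(2.5² + 1.7²) ≈ 3.0 units.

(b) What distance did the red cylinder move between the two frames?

1.7

From (11.9, 0.8) to (11.9, 2.5), the red cylinder covered √(0.0² + 1.7²) ≈ 1.7 units.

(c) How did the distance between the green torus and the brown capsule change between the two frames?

+1.1

The distance was about 3.4 in the first image and 4.5 in the second, so they moved 1.1 units further apart.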